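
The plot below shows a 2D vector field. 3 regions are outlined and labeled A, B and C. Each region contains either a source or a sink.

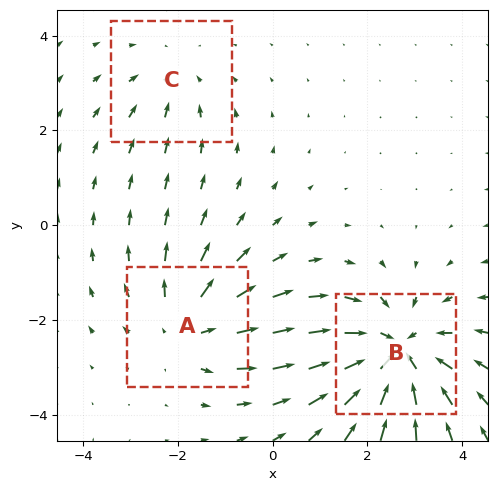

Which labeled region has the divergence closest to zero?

Divergence at each region's feature centre — A: about +3, B: about -4, C: about -2. Region C is closest to zero.

C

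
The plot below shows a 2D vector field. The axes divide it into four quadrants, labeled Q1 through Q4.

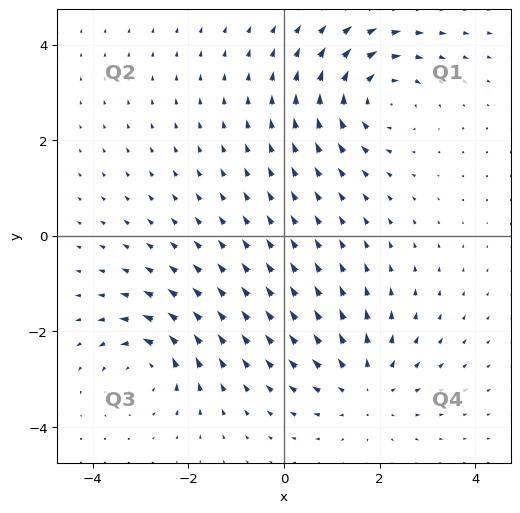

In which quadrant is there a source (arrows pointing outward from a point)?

The source sits at approximately (1.7, -3.2), which lies in quadrant Q4. The divergence there is about +3, positive as expected for a source.

Q4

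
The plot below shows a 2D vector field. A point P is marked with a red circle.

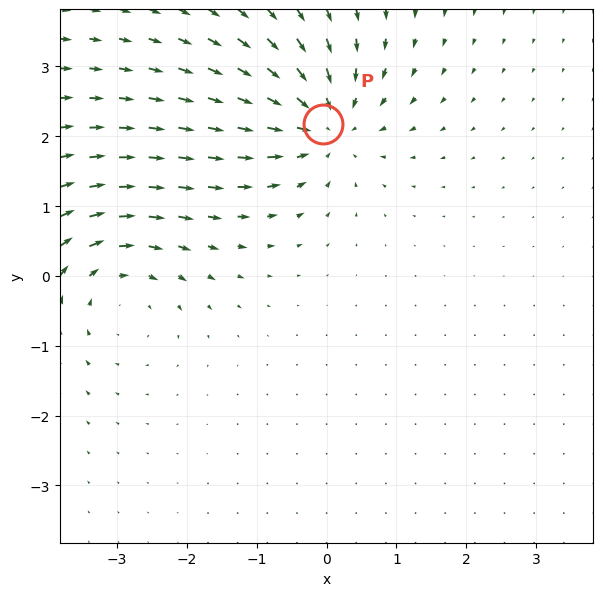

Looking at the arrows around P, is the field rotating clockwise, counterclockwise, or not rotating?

Near P at (-0.0, 2.2) the arrows show no circulation. The curl there is ≈0.

not rotating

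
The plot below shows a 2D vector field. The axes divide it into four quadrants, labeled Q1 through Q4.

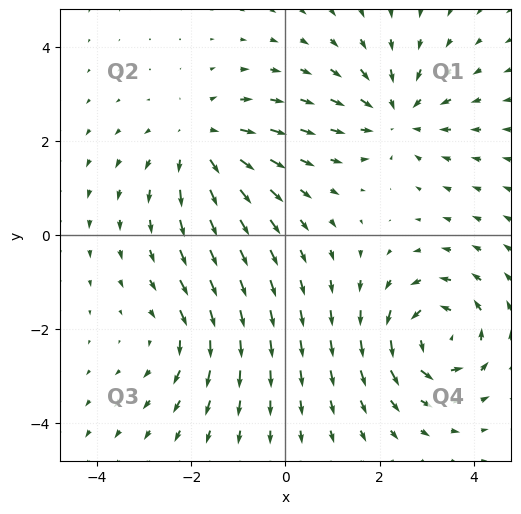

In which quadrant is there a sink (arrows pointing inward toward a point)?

The sink sits at approximately (2.4, 2.5), which lies in quadrant Q1. The divergence there is about -4, negative as expected for a sink.

Q1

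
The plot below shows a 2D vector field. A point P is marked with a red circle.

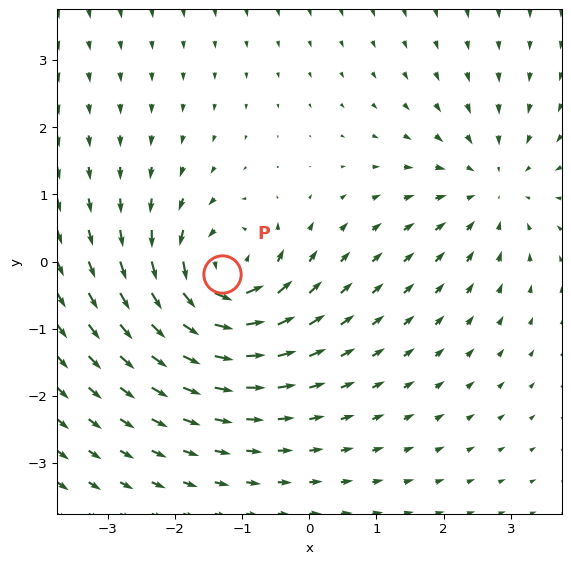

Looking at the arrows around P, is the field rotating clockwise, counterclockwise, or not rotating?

Near P at (-1.3, -0.2) the arrows circulate counterclockwise. The curl (z-component) there is about +6; positive curl means counterclockwise rotation.

counterclockwise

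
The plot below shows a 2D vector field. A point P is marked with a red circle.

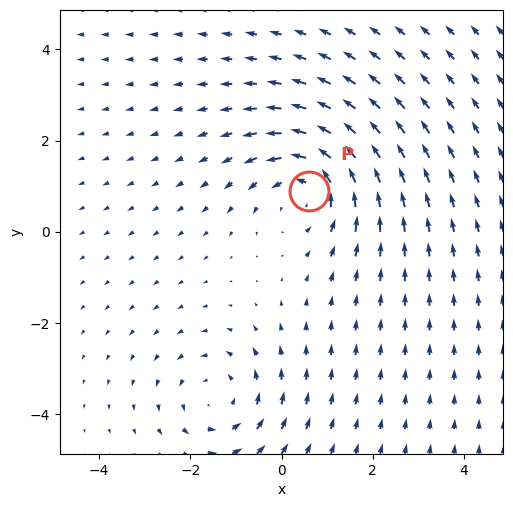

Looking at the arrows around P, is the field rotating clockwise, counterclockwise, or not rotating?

counterclockwise

Near P at (0.6, 0.9) the arrows circulate counterclockwise. The curl (z-component) there is about +4; positive curl means counterclockwise rotation.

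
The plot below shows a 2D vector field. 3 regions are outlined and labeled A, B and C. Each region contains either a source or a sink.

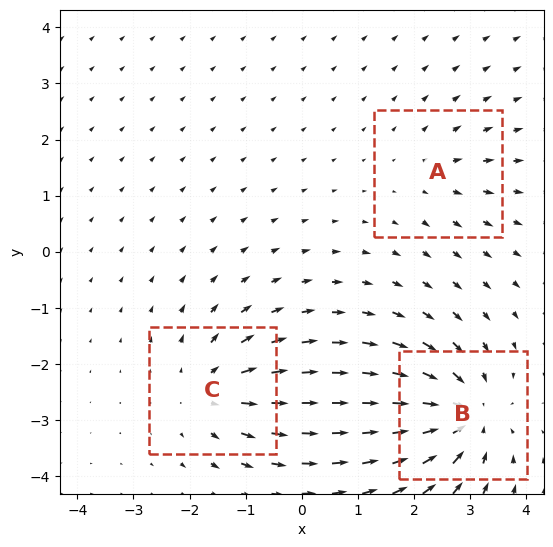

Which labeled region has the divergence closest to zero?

Divergence at each region's feature centre — A: about +2, B: about -5, C: about +4. Region A is closest to zero.

A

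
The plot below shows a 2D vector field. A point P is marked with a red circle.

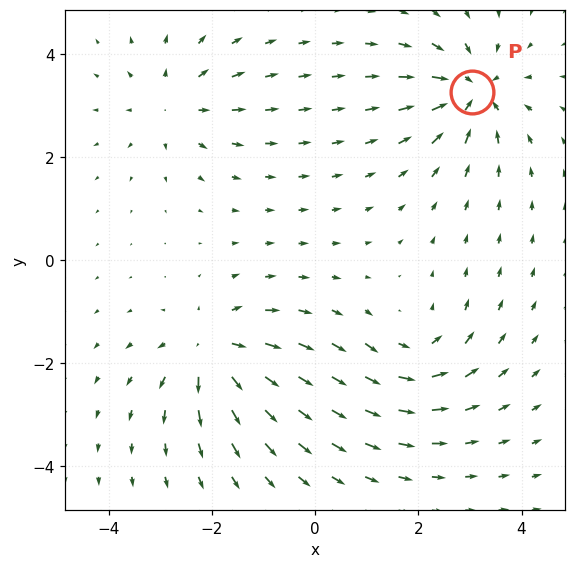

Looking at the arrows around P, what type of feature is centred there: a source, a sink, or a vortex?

sink

At P (3.0, 3.3) the arrows converge inward. Divergence about -5, curl ≈0 — negative divergence with near-zero curl is a sink.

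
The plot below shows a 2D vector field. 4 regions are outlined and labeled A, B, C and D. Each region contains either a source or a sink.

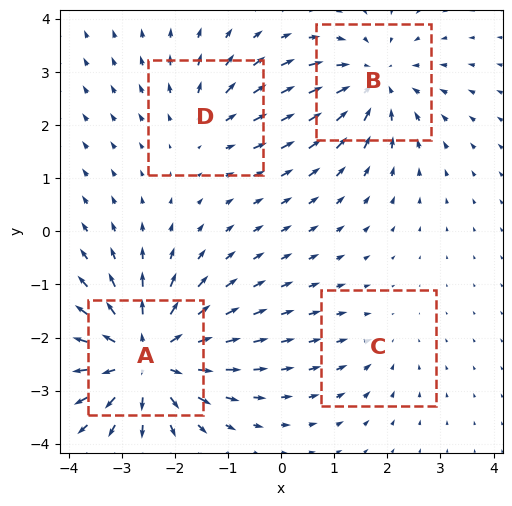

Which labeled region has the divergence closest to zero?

Divergence at each region's feature centre — A: about +7, B: about -4, C: about -2, D: about +3. Region C is closest to zero.

C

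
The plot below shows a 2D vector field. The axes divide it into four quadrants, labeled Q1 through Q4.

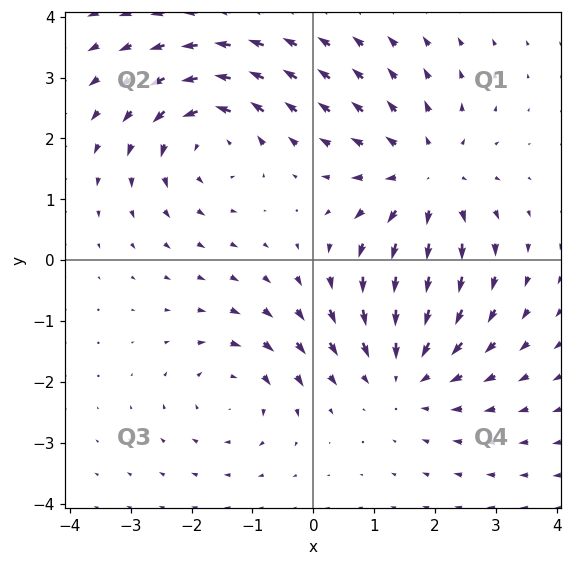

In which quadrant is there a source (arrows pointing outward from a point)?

The source sits at approximately (1.9, 1.3), which lies in quadrant Q1. The divergence there is about +4, positive as expected for a source.

Q1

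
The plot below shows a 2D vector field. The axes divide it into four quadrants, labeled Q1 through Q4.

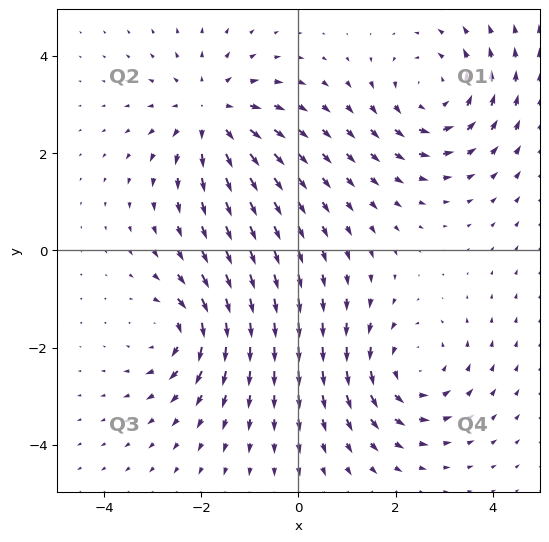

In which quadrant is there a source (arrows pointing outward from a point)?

The source sits at approximately (-1.8, 2.8), which lies in quadrant Q2. The divergence there is about +4, positive as expected for a source.

Q2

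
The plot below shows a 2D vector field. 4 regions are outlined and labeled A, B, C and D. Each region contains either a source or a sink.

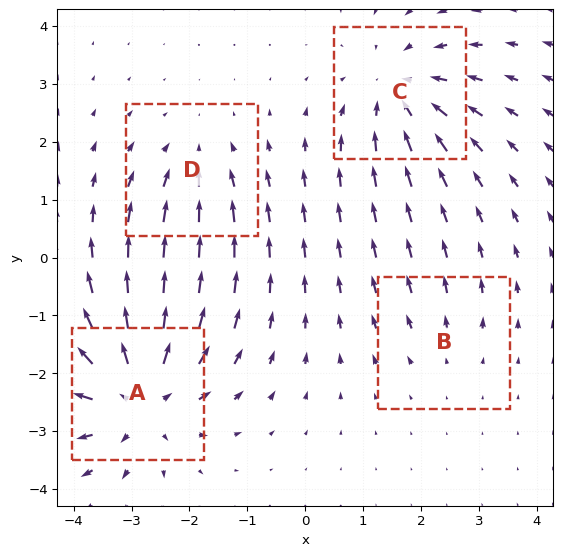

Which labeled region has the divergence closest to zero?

B

Divergence at each region's feature centre — A: about +6, B: about +2, C: about -5, D: about -3. Region B is closest to zero.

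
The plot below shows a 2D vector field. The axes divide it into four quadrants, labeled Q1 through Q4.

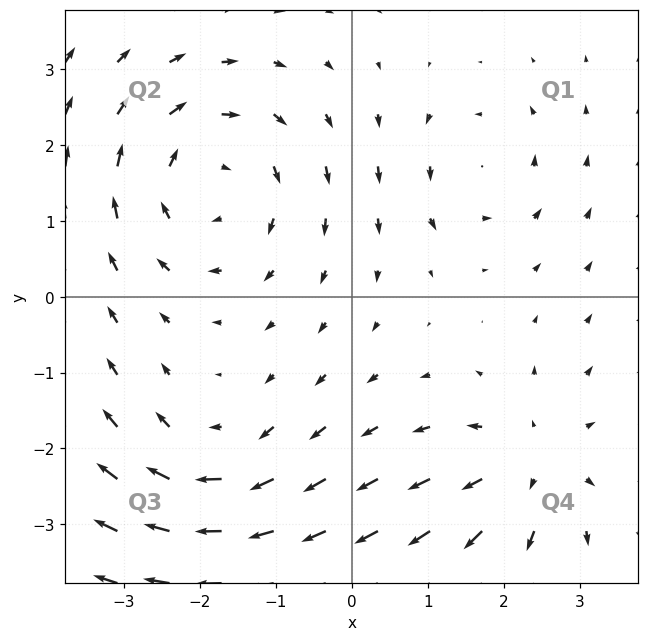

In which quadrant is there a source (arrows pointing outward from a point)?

Q4

The source sits at approximately (2.4, -2.2), which lies in quadrant Q4. The divergence there is about +4, positive as expected for a source.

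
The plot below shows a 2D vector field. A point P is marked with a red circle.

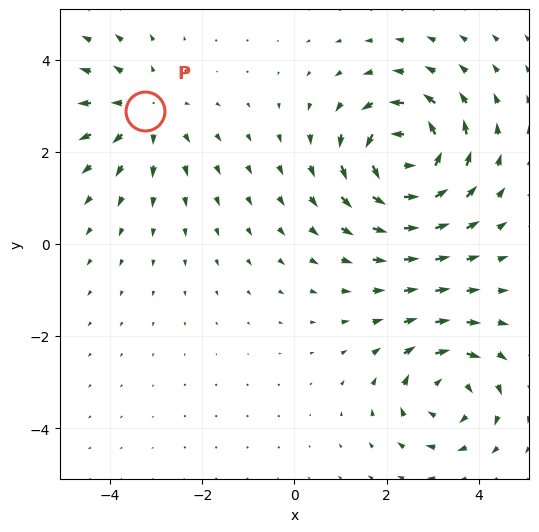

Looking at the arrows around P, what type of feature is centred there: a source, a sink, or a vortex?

source

At P (-3.2, 2.9) the arrows spread outward. Divergence about +2, curl ≈0 — positive divergence with near-zero curl is a source.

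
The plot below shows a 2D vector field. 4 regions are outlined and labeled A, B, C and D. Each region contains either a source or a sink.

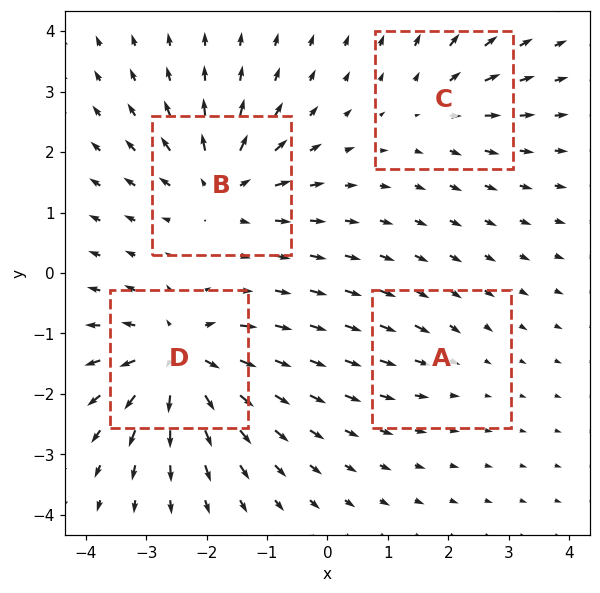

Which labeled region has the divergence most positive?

D

Divergence at each region's feature centre — A: about -2, B: about +6, C: about +4, D: about +8. Region D is most positive.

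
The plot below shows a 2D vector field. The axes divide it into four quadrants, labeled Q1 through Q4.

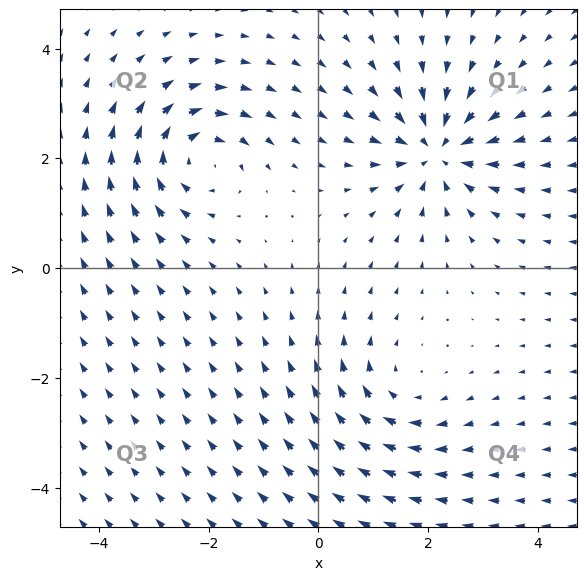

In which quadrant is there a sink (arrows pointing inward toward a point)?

Q1

The sink sits at approximately (2.2, 2.1), which lies in quadrant Q1. The divergence there is about -5, negative as expected for a sink.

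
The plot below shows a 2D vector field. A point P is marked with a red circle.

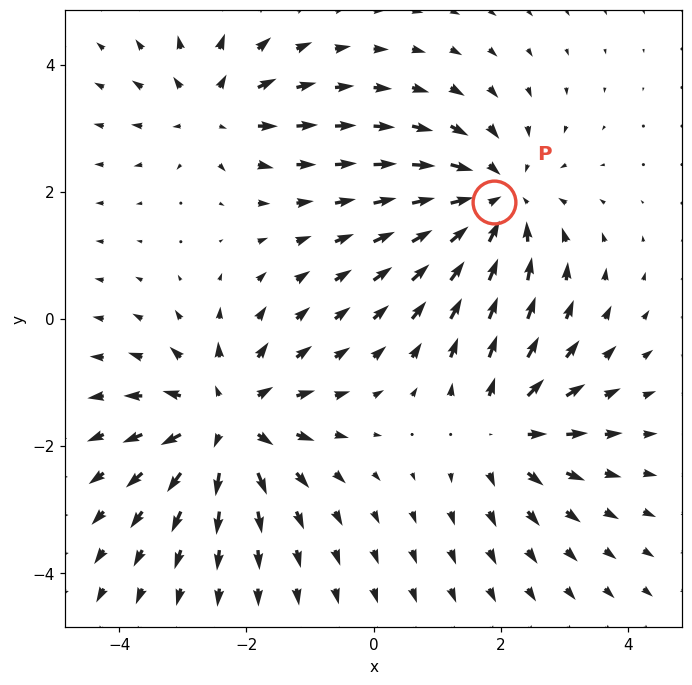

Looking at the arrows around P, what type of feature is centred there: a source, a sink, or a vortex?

At P (1.9, 1.8) the arrows converge inward. Divergence about -4, curl ≈0 — negative divergence with near-zero curl is a sink.

sink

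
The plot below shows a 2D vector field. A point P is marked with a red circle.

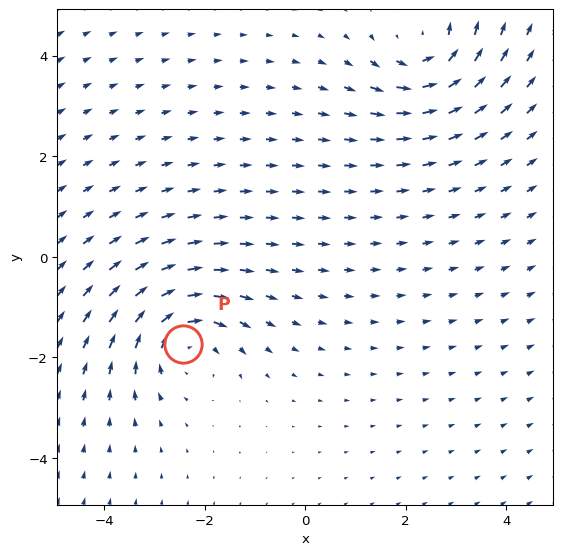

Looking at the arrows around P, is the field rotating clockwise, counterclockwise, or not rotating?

Near P at (-2.4, -1.7) the arrows circulate clockwise. The curl (z-component) there is about -3; negative curl means clockwise rotation.

clockwise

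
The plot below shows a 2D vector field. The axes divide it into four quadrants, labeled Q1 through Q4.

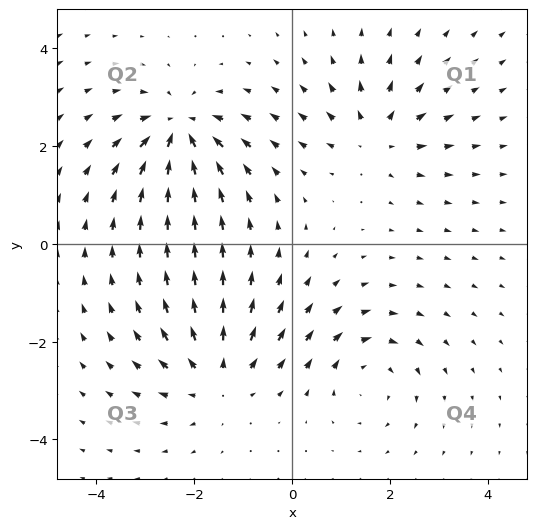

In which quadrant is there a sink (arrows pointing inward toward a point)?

Q2

The sink sits at approximately (-2.3, 2.3), which lies in quadrant Q2. The divergence there is about -6, negative as expected for a sink.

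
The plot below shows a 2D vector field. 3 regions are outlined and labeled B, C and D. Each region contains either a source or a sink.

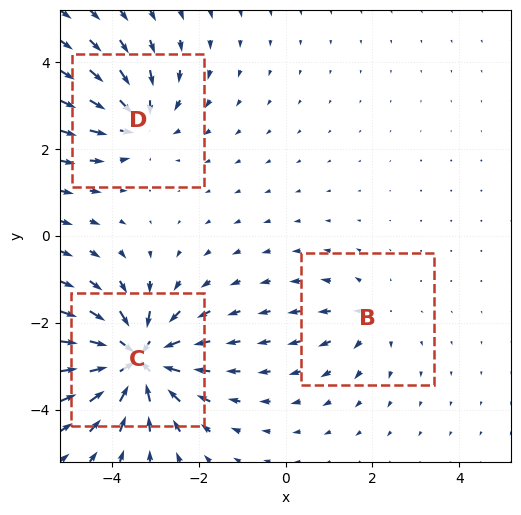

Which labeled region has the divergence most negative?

Divergence at each region's feature centre — B: about +2, C: about -6, D: about -3. Region C is most negative.

C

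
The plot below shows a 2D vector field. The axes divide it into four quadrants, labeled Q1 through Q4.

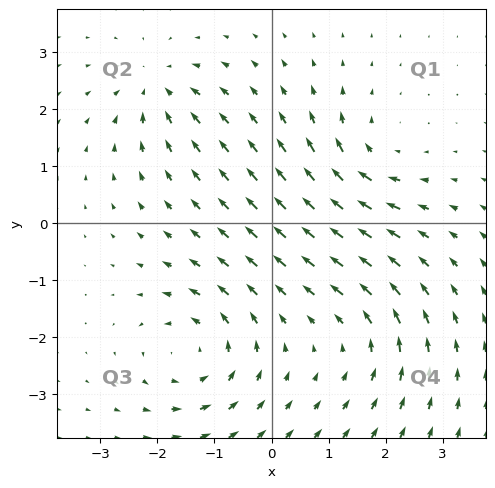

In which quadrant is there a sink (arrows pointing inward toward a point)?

Q2

The sink sits at approximately (-2.0, 2.4), which lies in quadrant Q2. The divergence there is about -5, negative as expected for a sink.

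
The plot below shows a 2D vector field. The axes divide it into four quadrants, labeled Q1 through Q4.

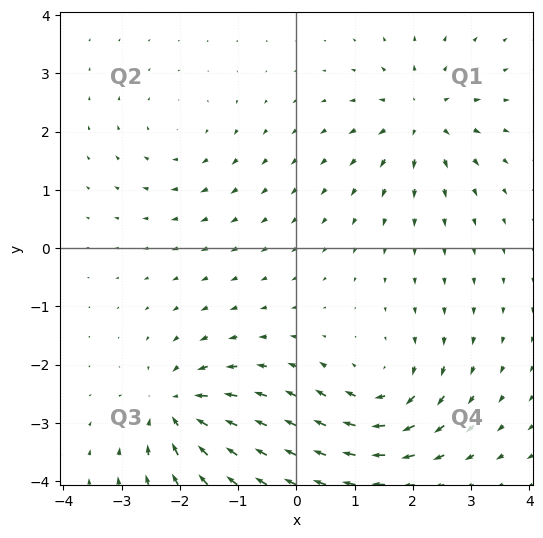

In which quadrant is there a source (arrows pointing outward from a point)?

The source sits at approximately (2.2, 2.2), which lies in quadrant Q1. The divergence there is about +6, positive as expected for a source.

Q1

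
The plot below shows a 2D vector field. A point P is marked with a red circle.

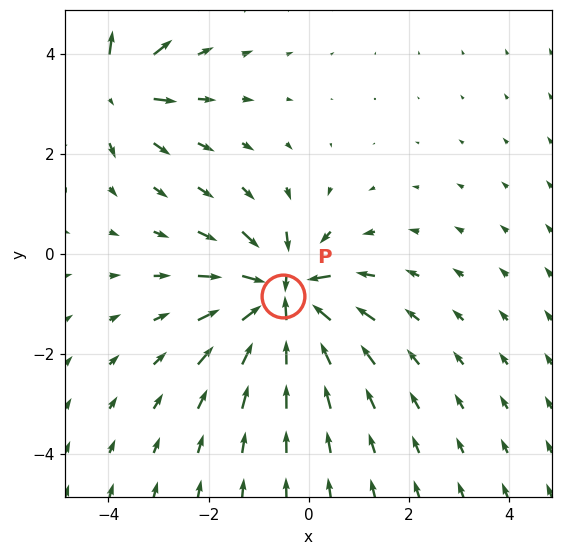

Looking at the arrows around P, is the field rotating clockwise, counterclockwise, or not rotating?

not rotating

Near P at (-0.5, -0.9) the arrows show no circulation. The curl there is ≈0.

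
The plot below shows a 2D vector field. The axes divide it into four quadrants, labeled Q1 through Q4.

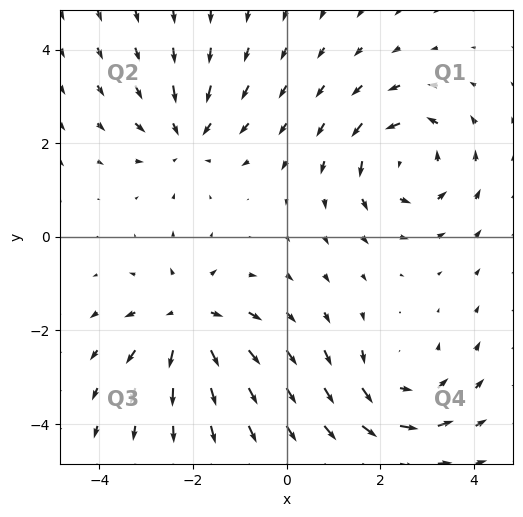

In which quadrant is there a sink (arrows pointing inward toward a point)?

The sink sits at approximately (-2.1, 2.1), which lies in quadrant Q2. The divergence there is about -4, negative as expected for a sink.

Q2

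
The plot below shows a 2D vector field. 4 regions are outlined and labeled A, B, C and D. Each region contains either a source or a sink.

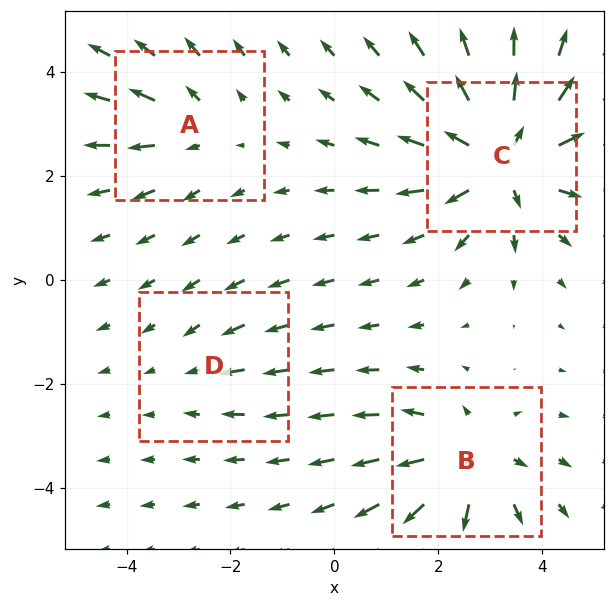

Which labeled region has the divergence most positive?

C

Divergence at each region's feature centre — A: about +3, B: about +5, C: about +7, D: about -2. Region C is most positive.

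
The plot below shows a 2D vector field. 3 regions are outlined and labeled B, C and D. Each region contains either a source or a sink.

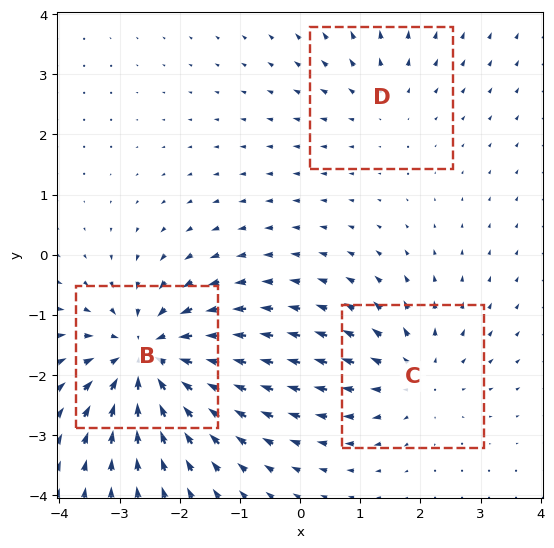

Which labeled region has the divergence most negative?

B

Divergence at each region's feature centre — B: about -5, C: about +3, D: about +2. Region B is most negative.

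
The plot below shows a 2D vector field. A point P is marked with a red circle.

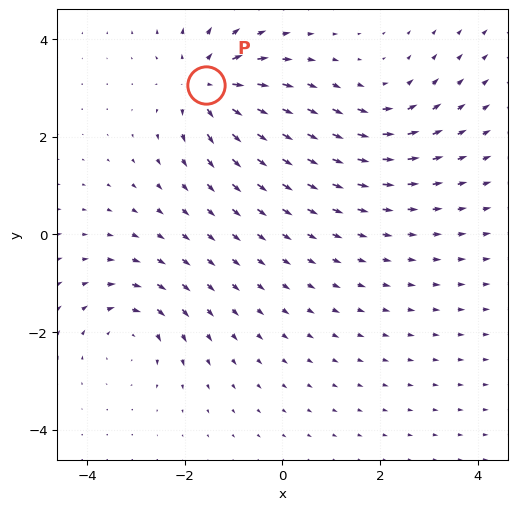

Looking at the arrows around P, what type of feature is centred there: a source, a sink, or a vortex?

source

At P (-1.6, 3.1) the arrows spread outward. Divergence about +6, curl ≈0 — positive divergence with near-zero curl is a source.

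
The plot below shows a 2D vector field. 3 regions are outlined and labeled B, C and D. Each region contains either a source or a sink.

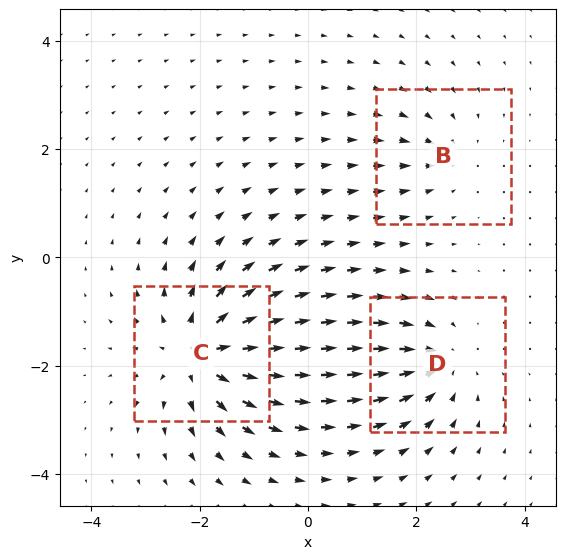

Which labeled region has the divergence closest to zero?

B

Divergence at each region's feature centre — B: about -2, C: about +5, D: about -3. Region B is closest to zero.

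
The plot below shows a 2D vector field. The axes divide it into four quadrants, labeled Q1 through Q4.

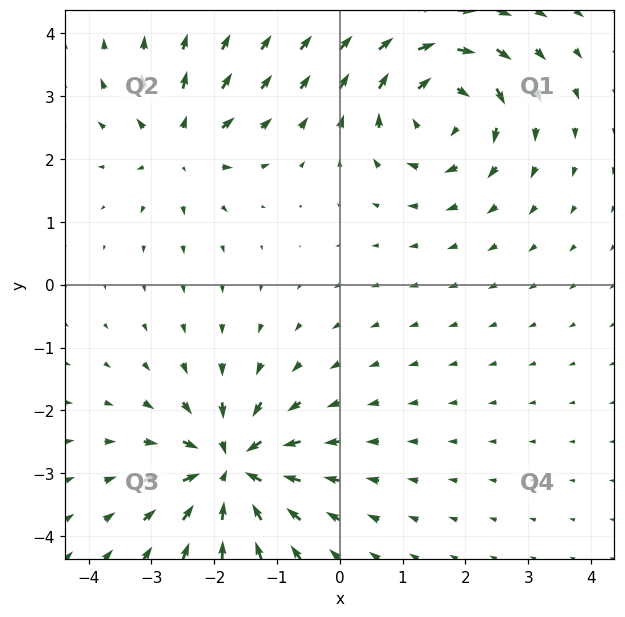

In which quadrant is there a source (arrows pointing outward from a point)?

Q2

The source sits at approximately (-2.6, 2.2), which lies in quadrant Q2. The divergence there is about +4, positive as expected for a source.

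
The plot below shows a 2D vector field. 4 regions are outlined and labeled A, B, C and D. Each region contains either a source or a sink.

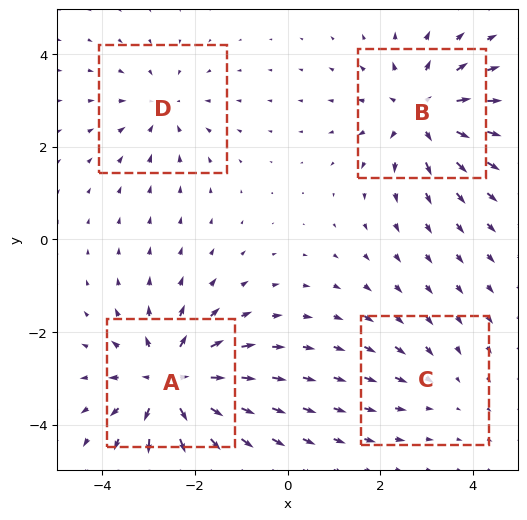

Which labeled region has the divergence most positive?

A

Divergence at each region's feature centre — A: about +7, B: about +5, C: about -2, D: about -3. Region A is most positive.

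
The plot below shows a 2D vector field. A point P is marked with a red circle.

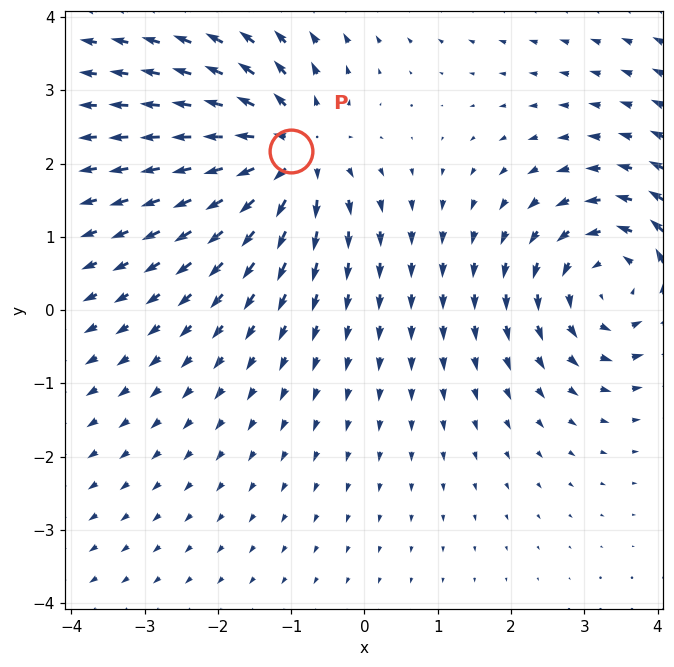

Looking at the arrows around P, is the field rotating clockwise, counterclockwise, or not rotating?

Near P at (-1.0, 2.2) the arrows show no circulation. The curl there is ≈0.

not rotating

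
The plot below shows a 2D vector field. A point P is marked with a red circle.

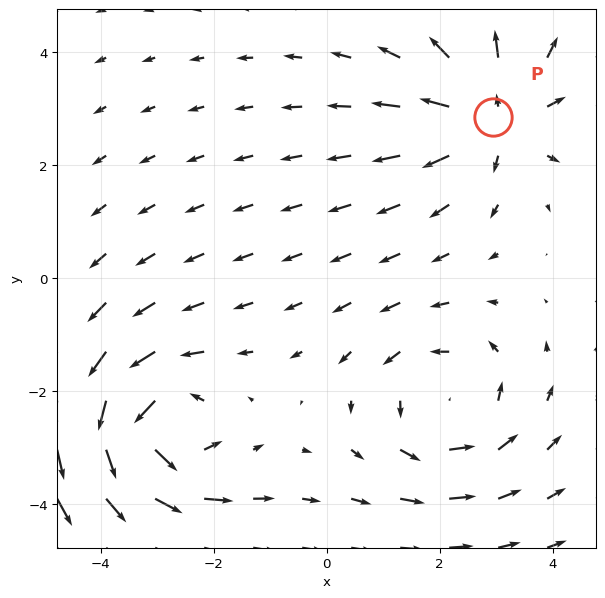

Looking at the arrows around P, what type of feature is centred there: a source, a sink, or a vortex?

source

At P (2.9, 2.9) the arrows spread outward. Divergence about +4, curl ≈0 — positive divergence with near-zero curl is a source.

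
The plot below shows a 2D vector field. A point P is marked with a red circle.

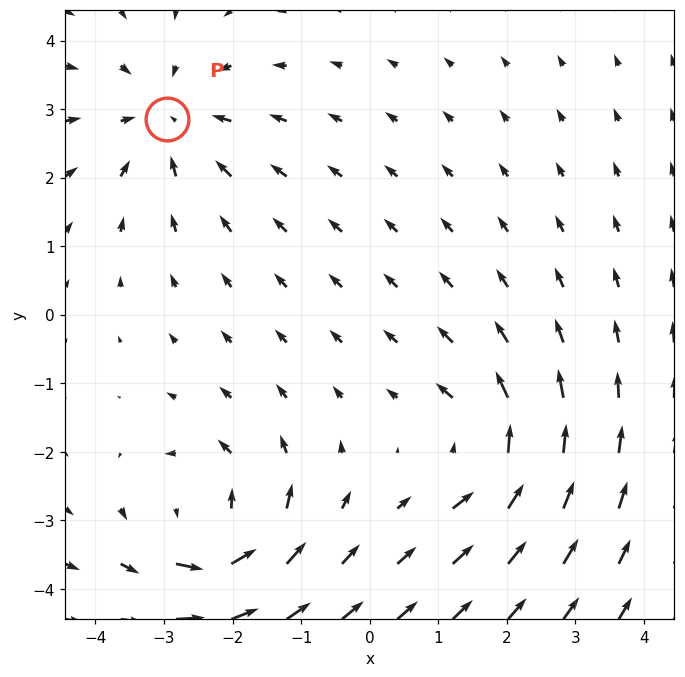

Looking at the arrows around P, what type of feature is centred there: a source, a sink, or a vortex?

At P (-3.0, 2.9) the arrows converge inward. Divergence about -4, curl ≈0 — negative divergence with near-zero curl is a sink.

sink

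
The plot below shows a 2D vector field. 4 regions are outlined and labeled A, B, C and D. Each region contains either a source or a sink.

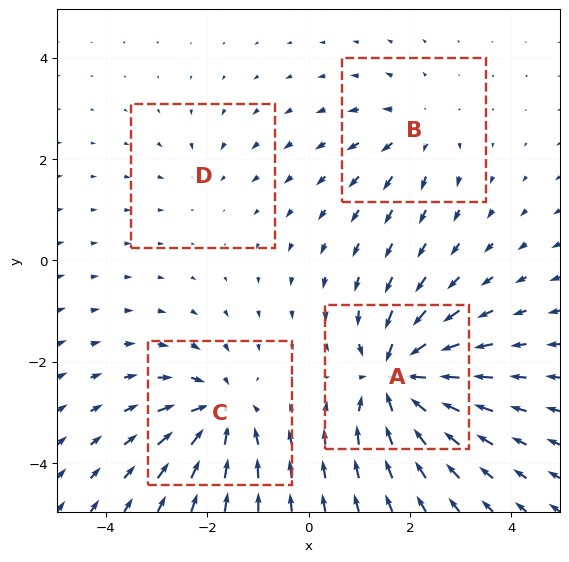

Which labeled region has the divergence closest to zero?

Divergence at each region's feature centre — A: about -9, B: about +4, C: about -6, D: about -2. Region D is closest to zero.

D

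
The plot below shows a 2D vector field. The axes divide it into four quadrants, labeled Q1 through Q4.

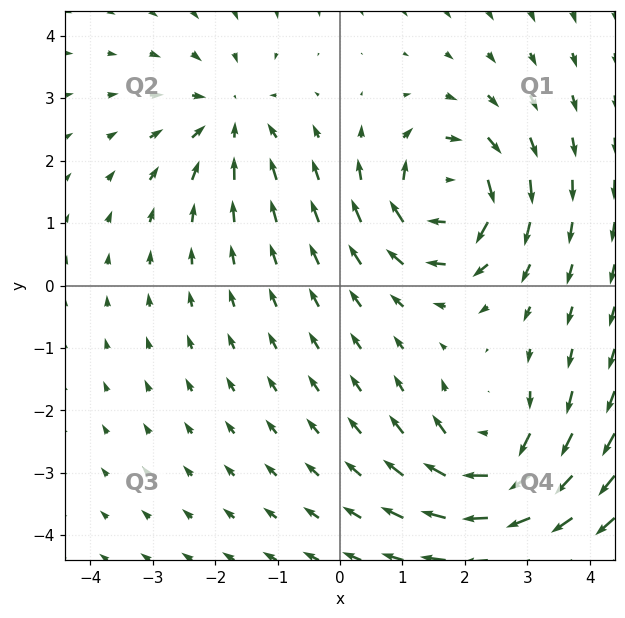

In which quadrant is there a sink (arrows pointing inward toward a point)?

The sink sits at approximately (-1.7, 2.7), which lies in quadrant Q2. The divergence there is about -4, negative as expected for a sink.

Q2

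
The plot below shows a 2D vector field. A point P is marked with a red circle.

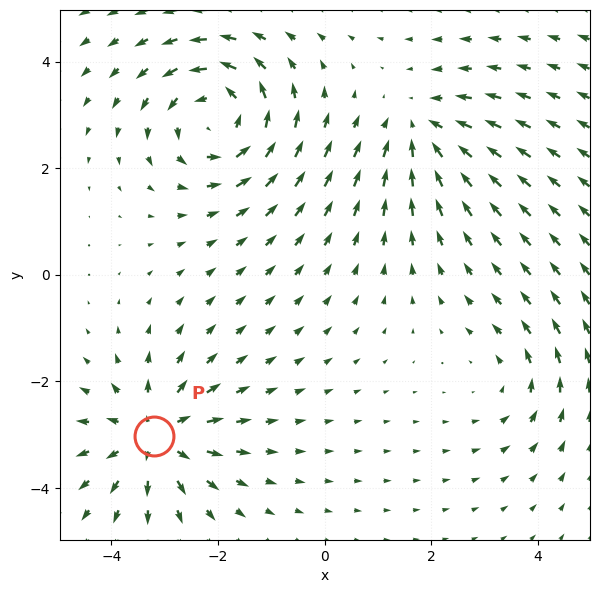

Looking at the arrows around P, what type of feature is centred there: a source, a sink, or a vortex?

source

At P (-3.2, -3.0) the arrows spread outward. Divergence about +4, curl ≈0 — positive divergence with near-zero curl is a source.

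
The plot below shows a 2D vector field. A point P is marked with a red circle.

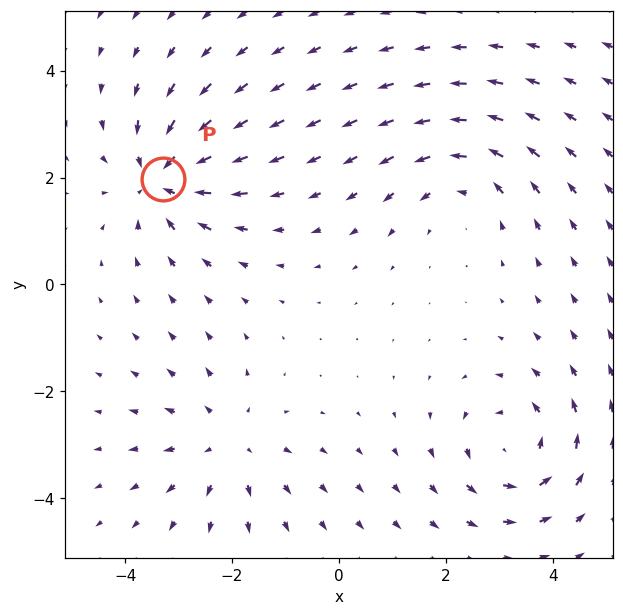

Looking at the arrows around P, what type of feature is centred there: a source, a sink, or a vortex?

At P (-3.3, 2.0) the arrows converge inward. Divergence about -6, curl ≈0 — negative divergence with near-zero curl is a sink.

sink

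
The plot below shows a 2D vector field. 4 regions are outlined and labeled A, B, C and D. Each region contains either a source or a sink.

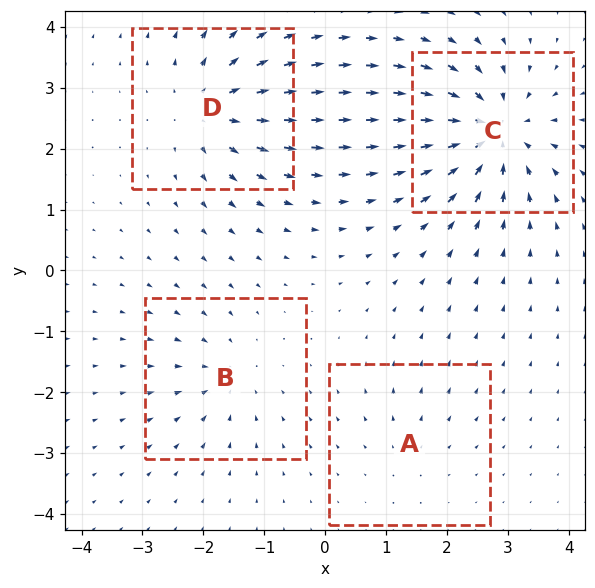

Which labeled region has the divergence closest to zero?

Divergence at each region's feature centre — A: about +2, B: about -4, C: about -8, D: about +6. Region A is closest to zero.

A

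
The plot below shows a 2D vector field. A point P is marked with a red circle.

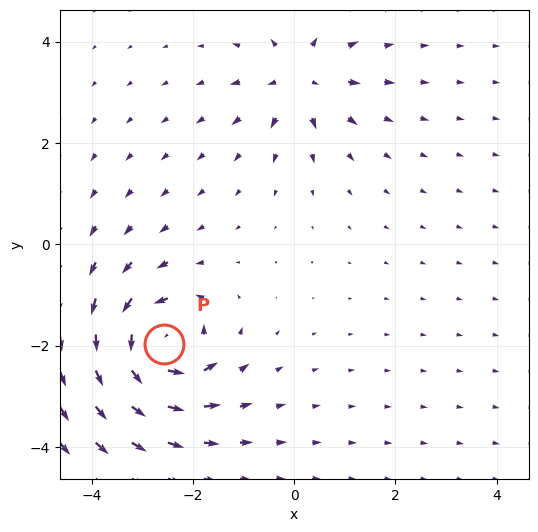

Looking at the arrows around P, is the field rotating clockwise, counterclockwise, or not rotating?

counterclockwise

Near P at (-2.6, -2.0) the arrows circulate counterclockwise. The curl (z-component) there is about +6; positive curl means counterclockwise rotation.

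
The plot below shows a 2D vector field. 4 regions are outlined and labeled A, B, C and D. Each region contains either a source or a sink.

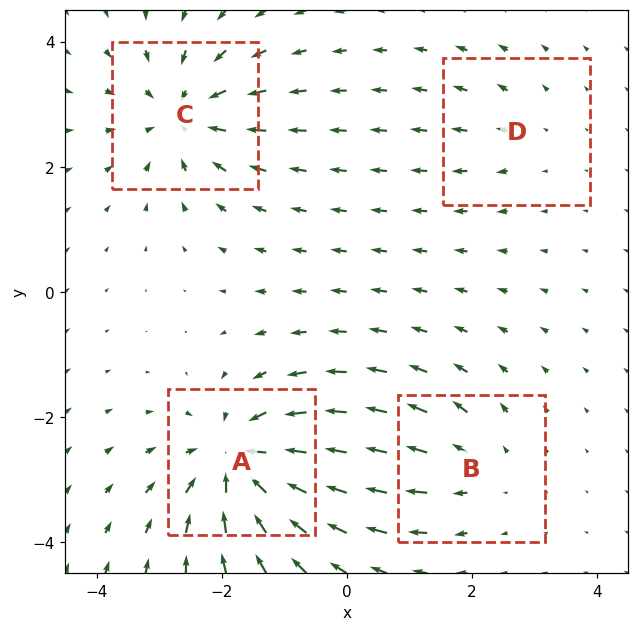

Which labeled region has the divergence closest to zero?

Divergence at each region's feature centre — A: about -7, B: about +4, C: about -6, D: about +2. Region D is closest to zero.

D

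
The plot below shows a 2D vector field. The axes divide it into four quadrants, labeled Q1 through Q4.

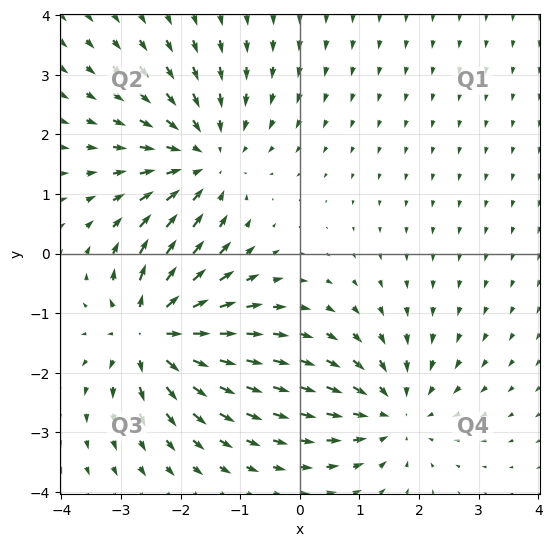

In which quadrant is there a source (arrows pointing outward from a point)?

Q3

The source sits at approximately (-2.5, -1.3), which lies in quadrant Q3. The divergence there is about +6, positive as expected for a source.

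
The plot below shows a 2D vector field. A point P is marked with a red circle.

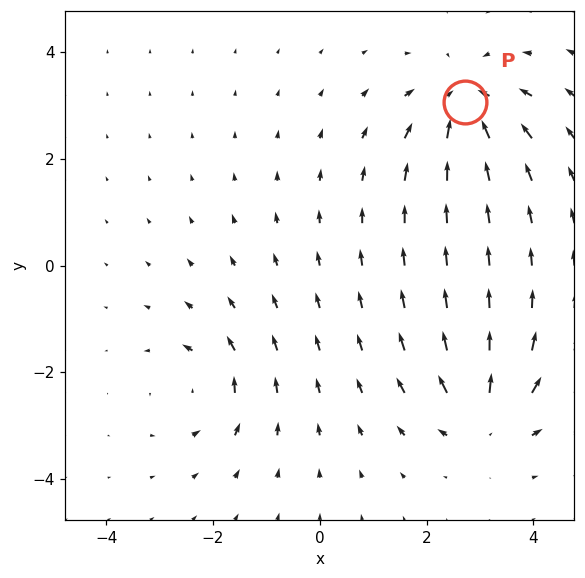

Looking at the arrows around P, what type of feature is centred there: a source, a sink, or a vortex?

At P (2.7, 3.1) the arrows converge inward. Divergence about -5, curl ≈0 — negative divergence with near-zero curl is a sink.

sink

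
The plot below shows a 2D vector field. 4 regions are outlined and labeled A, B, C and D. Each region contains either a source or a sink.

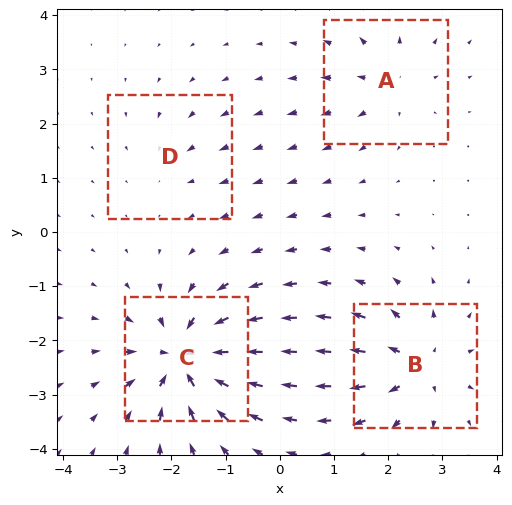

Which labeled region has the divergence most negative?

C

Divergence at each region's feature centre — A: about +4, B: about +6, C: about -9, D: about -2. Region C is most negative.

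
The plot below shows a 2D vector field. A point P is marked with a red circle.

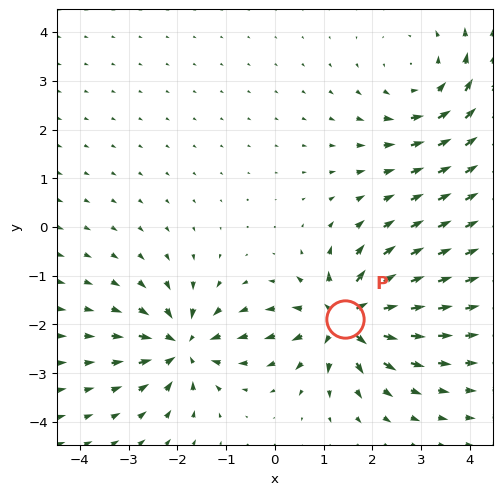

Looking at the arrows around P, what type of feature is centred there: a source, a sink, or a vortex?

At P (1.4, -1.9) the arrows spread outward. Divergence about +6, curl ≈0 — positive divergence with near-zero curl is a source.

source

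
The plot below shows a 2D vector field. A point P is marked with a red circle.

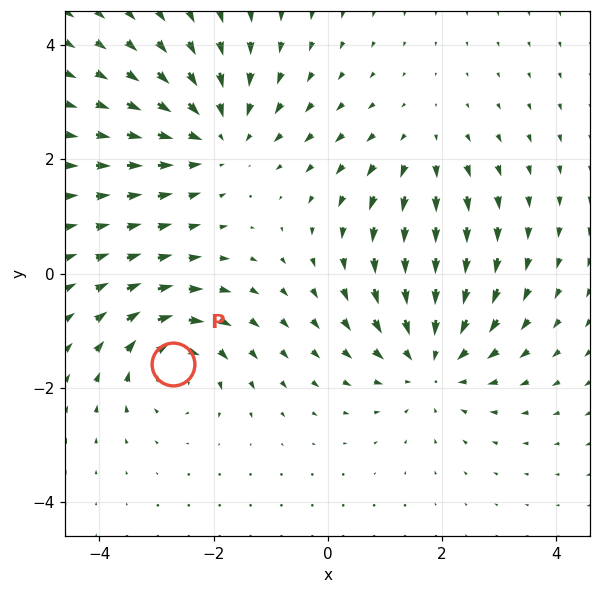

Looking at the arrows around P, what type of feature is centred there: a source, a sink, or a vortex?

vortex

At P (-2.7, -1.6) the arrows circulate clockwise. Divergence ≈0, curl about -4 — near-zero divergence with nonzero curl is a vortex.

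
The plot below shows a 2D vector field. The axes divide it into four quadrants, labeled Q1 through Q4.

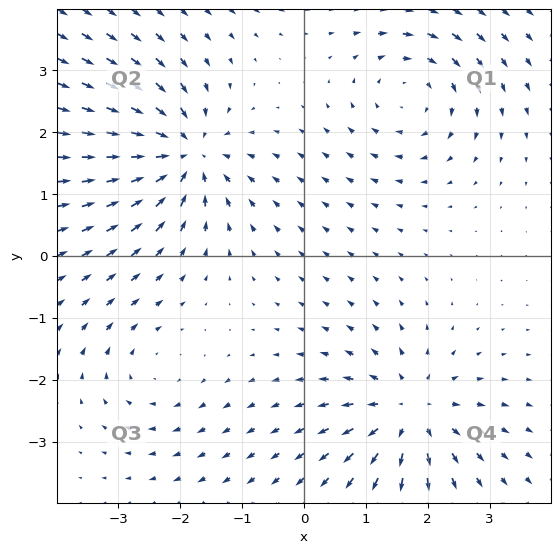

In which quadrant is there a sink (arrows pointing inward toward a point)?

The sink sits at approximately (-1.9, 1.7), which lies in quadrant Q2. The divergence there is about -5, negative as expected for a sink.

Q2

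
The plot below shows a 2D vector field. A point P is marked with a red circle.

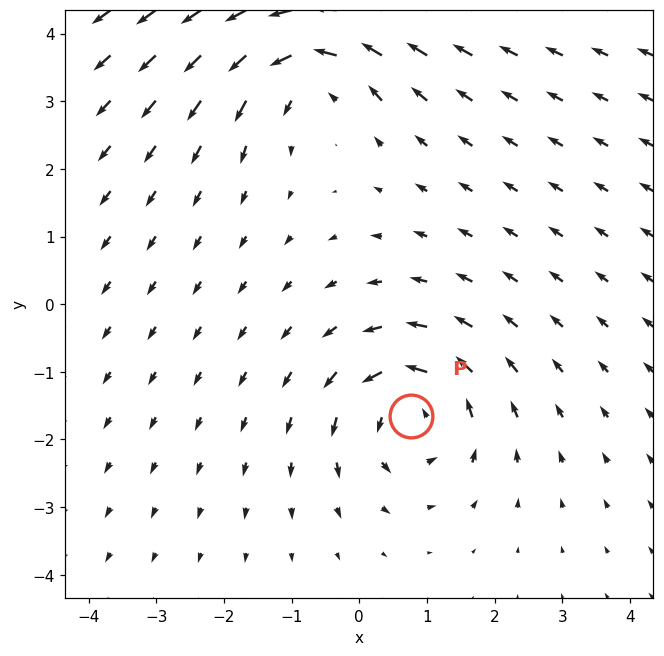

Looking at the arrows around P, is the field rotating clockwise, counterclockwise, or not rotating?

counterclockwise

Near P at (0.8, -1.6) the arrows circulate counterclockwise. The curl (z-component) there is about +4; positive curl means counterclockwise rotation.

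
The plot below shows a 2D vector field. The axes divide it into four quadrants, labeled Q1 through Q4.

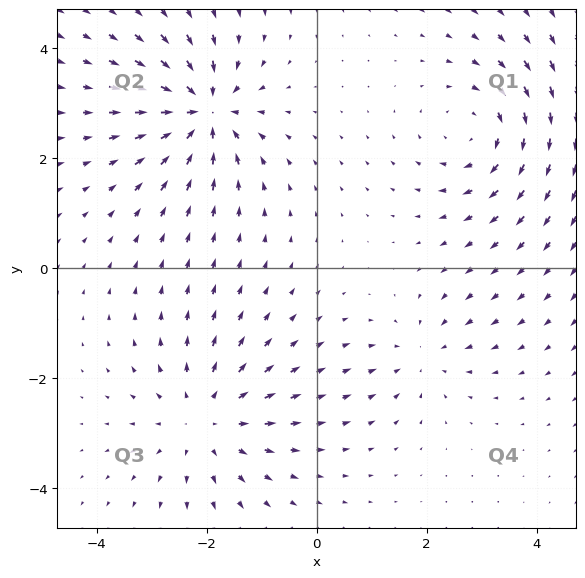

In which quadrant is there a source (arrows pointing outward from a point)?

Q3

The source sits at approximately (-2.0, -2.8), which lies in quadrant Q3. The divergence there is about +4, positive as expected for a source.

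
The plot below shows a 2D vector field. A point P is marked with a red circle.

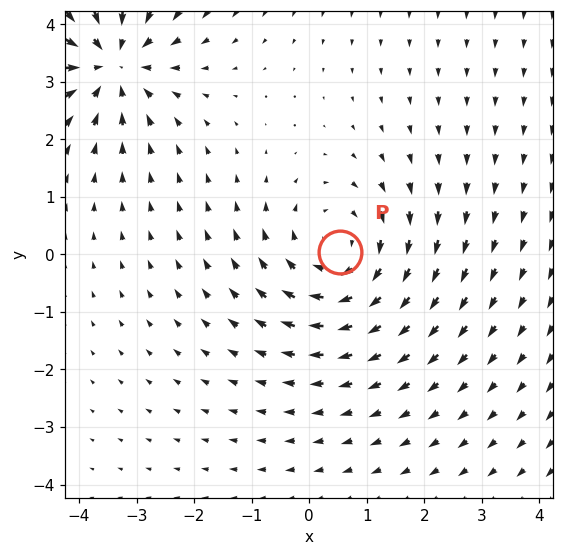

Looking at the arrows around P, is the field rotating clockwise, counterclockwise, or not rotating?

clockwise

Near P at (0.5, 0.0) the arrows circulate clockwise. The curl (z-component) there is about -3; negative curl means clockwise rotation.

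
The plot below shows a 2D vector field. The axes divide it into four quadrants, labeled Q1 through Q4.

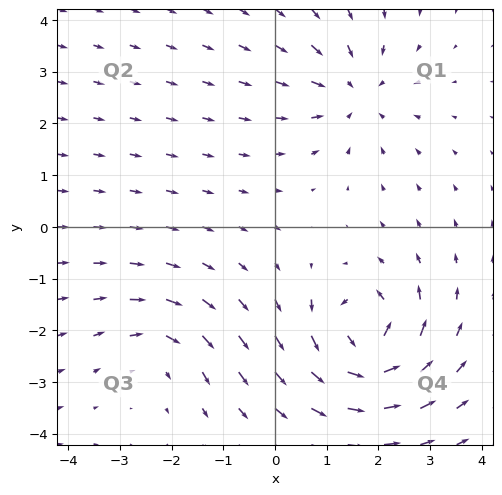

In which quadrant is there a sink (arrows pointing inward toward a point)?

The sink sits at approximately (1.5, 2.6), which lies in quadrant Q1. The divergence there is about -4, negative as expected for a sink.

Q1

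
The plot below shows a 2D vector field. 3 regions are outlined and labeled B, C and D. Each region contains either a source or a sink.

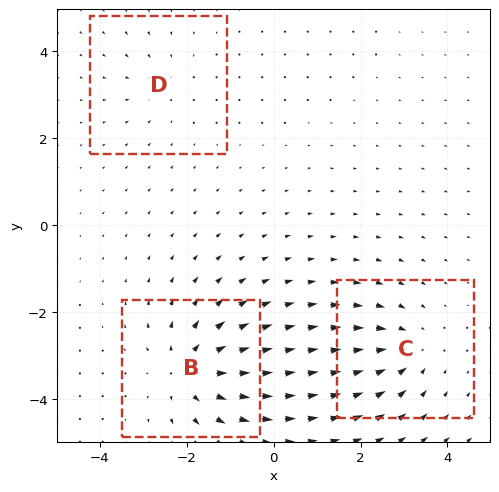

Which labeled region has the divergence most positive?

Divergence at each region's feature centre — B: about +5, C: about -4, D: about -2. Region B is most positive.

B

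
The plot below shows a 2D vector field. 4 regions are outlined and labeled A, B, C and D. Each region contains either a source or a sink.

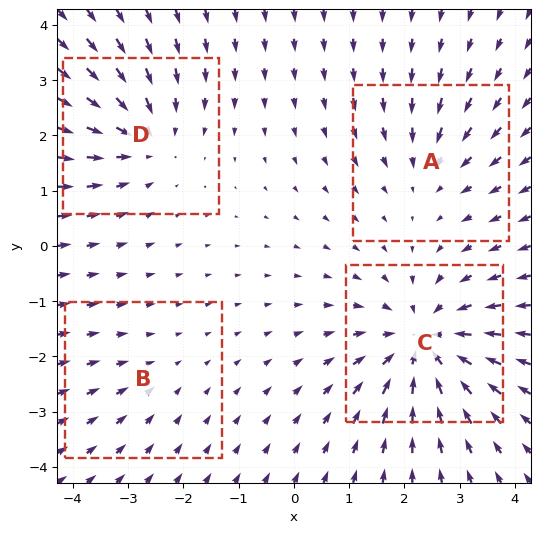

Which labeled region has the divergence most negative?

Divergence at each region's feature centre — A: about -3, B: about -2, C: about -6, D: about -4. Region C is most negative.

C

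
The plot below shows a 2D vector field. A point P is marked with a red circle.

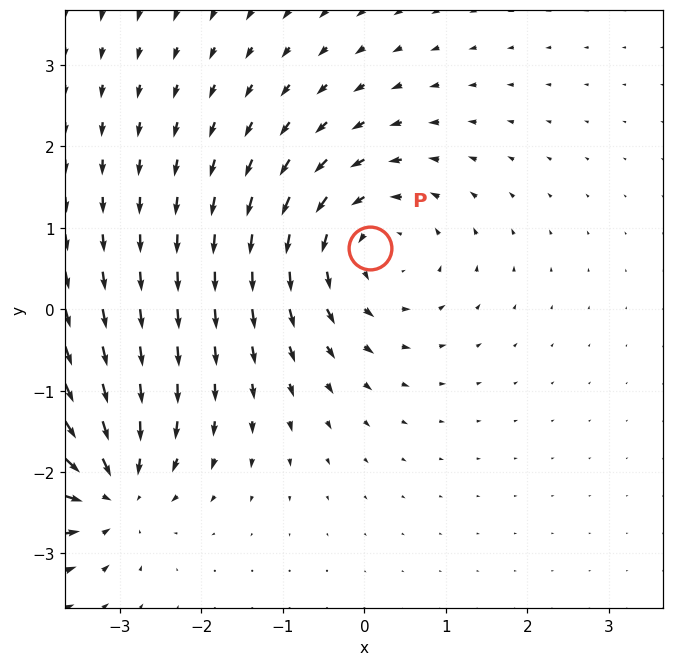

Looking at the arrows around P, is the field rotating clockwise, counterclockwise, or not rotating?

counterclockwise

Near P at (0.1, 0.7) the arrows circulate counterclockwise. The curl (z-component) there is about +3; positive curl means counterclockwise rotation.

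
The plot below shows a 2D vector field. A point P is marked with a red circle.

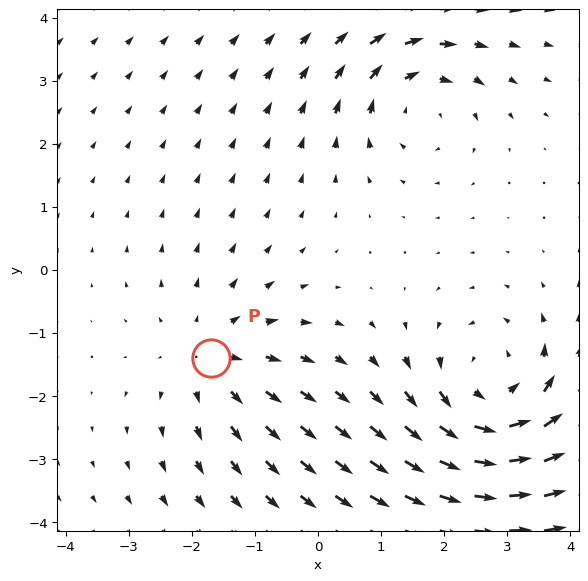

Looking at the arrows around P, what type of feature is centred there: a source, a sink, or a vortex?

source

At P (-1.7, -1.4) the arrows spread outward. Divergence about +2, curl ≈0 — positive divergence with near-zero curl is a source.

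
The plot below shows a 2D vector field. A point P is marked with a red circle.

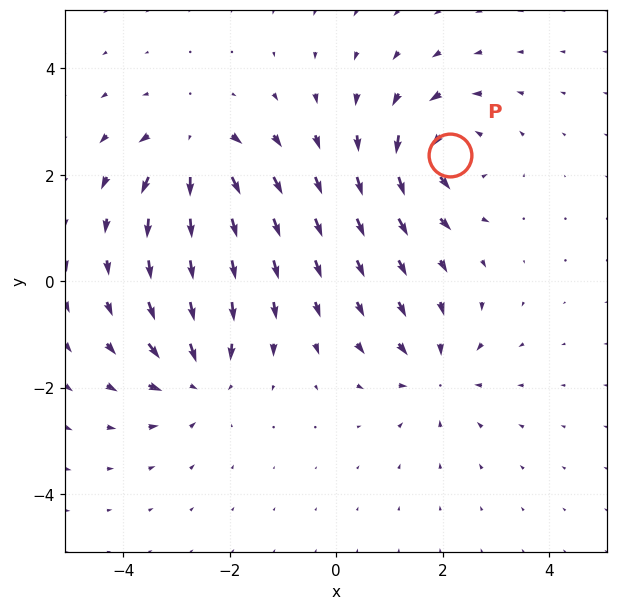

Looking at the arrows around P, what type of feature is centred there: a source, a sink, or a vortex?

vortex

At P (2.1, 2.4) the arrows circulate counterclockwise. Divergence ≈0, curl about +7 — near-zero divergence with nonzero curl is a vortex.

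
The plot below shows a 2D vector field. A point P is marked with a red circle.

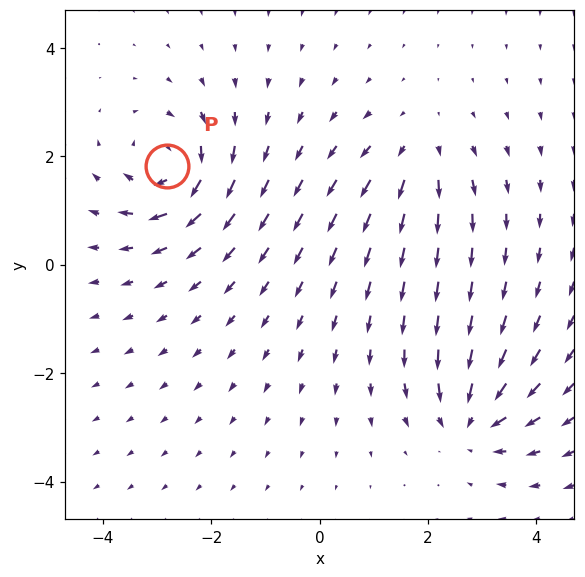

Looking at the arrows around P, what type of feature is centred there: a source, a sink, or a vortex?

vortex

At P (-2.8, 1.8) the arrows circulate clockwise. Divergence ≈0, curl about -6 — near-zero divergence with nonzero curl is a vortex.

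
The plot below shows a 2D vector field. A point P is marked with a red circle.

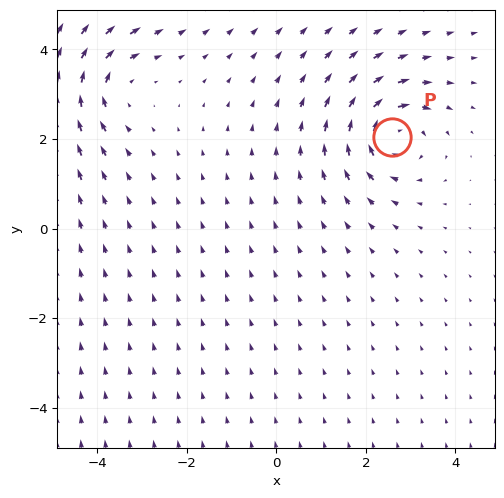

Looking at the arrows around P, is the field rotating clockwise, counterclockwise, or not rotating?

Near P at (2.6, 2.0) the arrows circulate clockwise. The curl (z-component) there is about -4; negative curl means clockwise rotation.

clockwise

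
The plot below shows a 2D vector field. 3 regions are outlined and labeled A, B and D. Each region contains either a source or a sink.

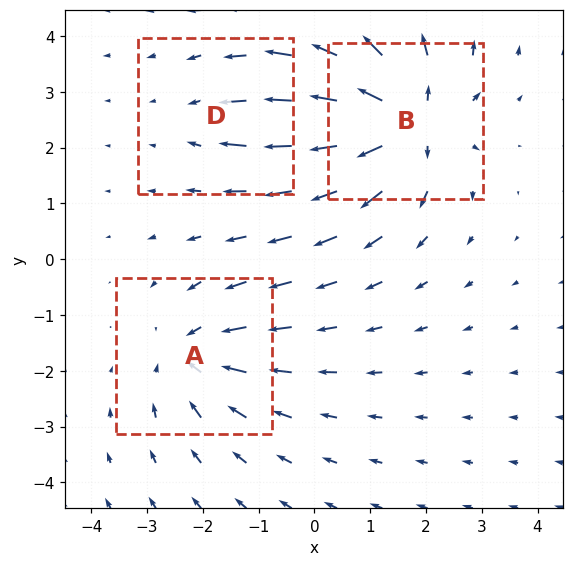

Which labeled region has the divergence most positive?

Divergence at each region's feature centre — A: about -3, B: about +5, D: about -2. Region B is most positive.

B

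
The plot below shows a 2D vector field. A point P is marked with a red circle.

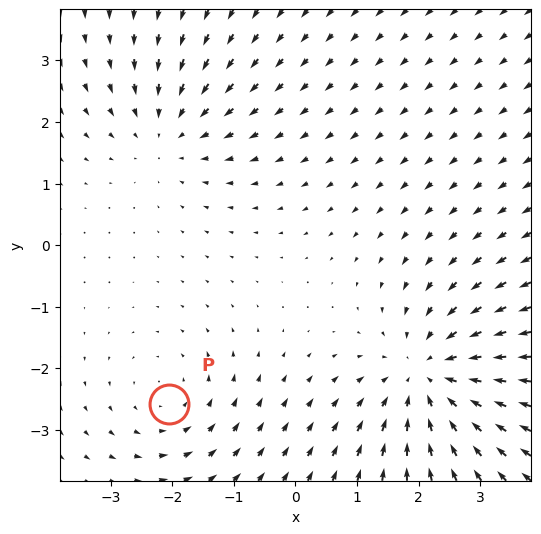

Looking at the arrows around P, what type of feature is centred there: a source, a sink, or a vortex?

At P (-2.1, -2.6) the arrows circulate counterclockwise. Divergence ≈0, curl about +2 — near-zero divergence with nonzero curl is a vortex.

vortex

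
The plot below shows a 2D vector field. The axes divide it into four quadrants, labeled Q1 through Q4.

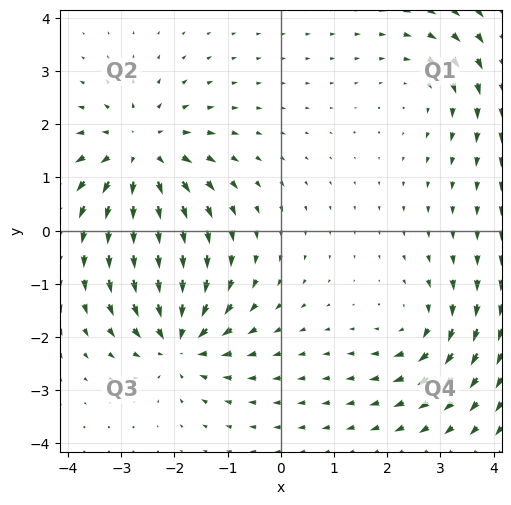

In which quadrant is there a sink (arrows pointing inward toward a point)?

The sink sits at approximately (-1.9, -2.1), which lies in quadrant Q3. The divergence there is about -5, negative as expected for a sink.

Q3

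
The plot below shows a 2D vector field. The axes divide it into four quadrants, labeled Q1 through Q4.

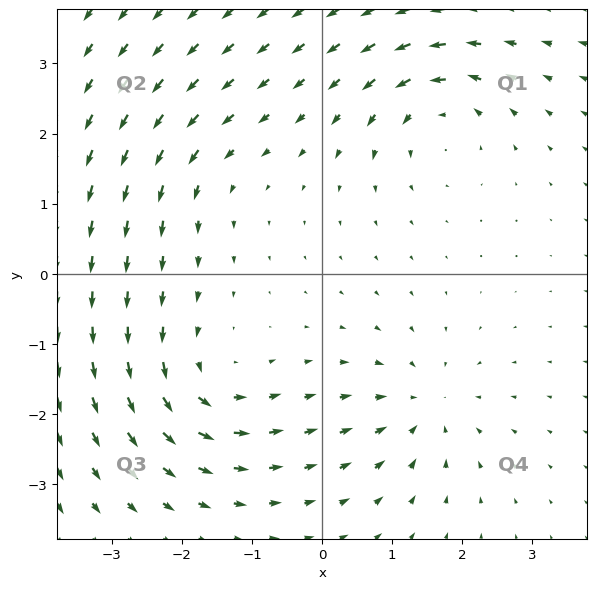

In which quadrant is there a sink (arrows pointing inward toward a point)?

The sink sits at approximately (1.5, -1.9), which lies in quadrant Q4. The divergence there is about -4, negative as expected for a sink.

Q4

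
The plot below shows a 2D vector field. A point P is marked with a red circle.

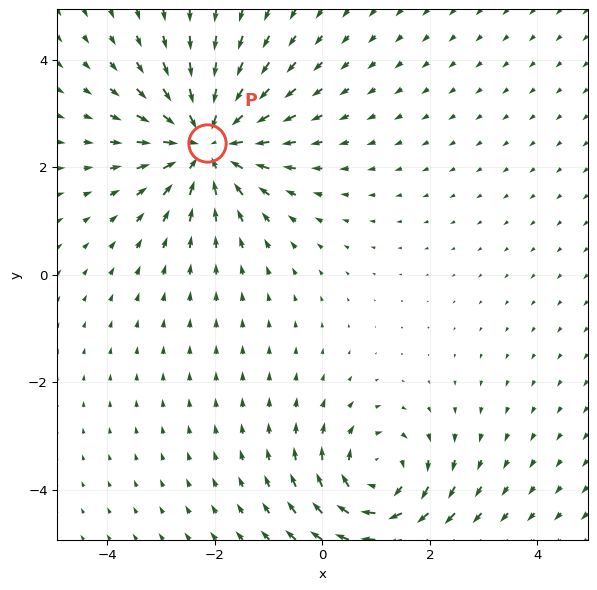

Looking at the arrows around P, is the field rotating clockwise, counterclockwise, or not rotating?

not rotating

Near P at (-2.1, 2.4) the arrows show no circulation. The curl there is ≈0.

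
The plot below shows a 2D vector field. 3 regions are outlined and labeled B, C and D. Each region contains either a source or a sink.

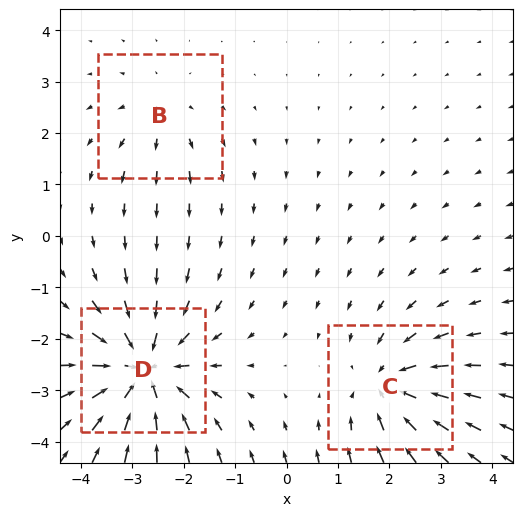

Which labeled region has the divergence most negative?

D

Divergence at each region's feature centre — B: about +2, C: about -4, D: about -6. Region D is most negative.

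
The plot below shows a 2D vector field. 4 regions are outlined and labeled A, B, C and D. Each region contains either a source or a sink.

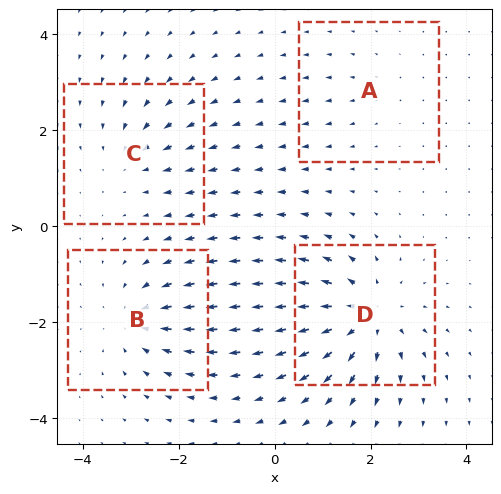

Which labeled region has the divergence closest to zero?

Divergence at each region's feature centre — A: about +2, B: about -5, C: about -3, D: about +7. Region A is closest to zero.

A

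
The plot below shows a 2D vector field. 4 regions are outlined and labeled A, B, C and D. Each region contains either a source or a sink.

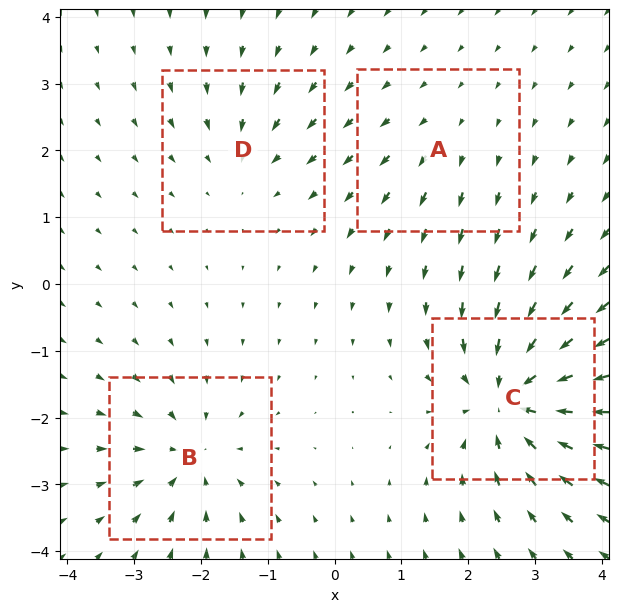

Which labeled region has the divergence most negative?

Divergence at each region's feature centre — A: about +2, B: about -5, C: about -9, D: about -3. Region C is most negative.

C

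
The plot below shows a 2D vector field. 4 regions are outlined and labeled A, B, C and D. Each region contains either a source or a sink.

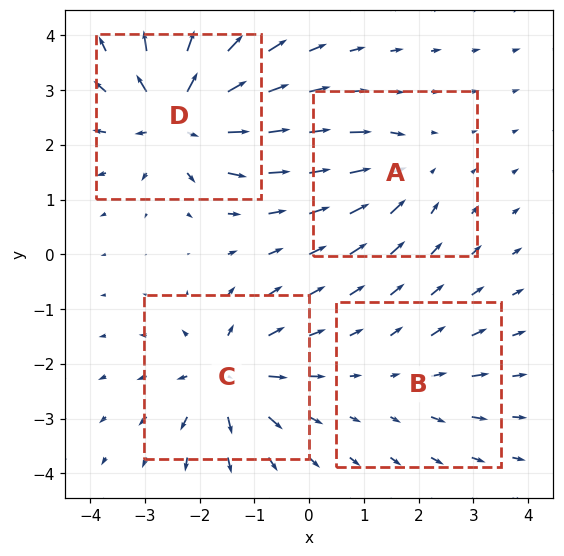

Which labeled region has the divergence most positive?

Divergence at each region's feature centre — A: about -4, B: about +2, C: about +6, D: about +8. Region D is most positive.

D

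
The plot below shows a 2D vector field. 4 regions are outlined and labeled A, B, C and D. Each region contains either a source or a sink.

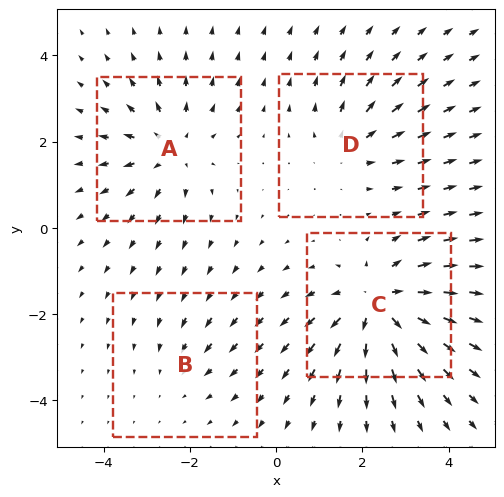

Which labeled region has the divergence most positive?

C

Divergence at each region's feature centre — A: about +5, B: about -2, C: about +7, D: about +3. Region C is most positive.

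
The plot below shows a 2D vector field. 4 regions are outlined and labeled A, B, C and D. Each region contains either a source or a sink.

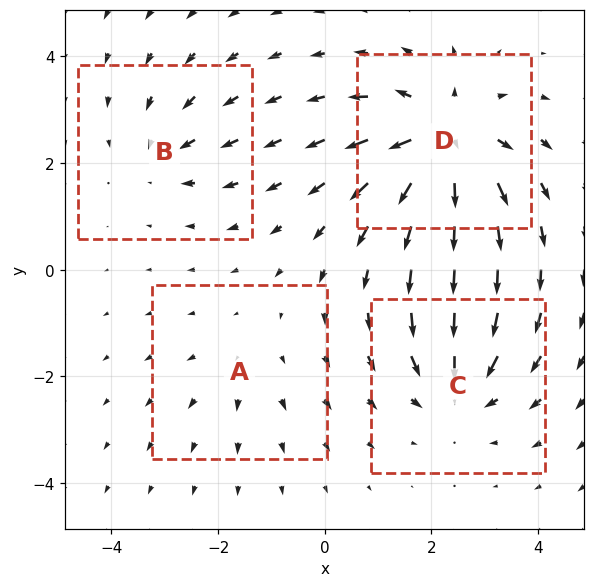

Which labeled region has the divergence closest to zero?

A

Divergence at each region's feature centre — A: about +2, B: about -3, C: about -5, D: about +7. Region A is closest to zero.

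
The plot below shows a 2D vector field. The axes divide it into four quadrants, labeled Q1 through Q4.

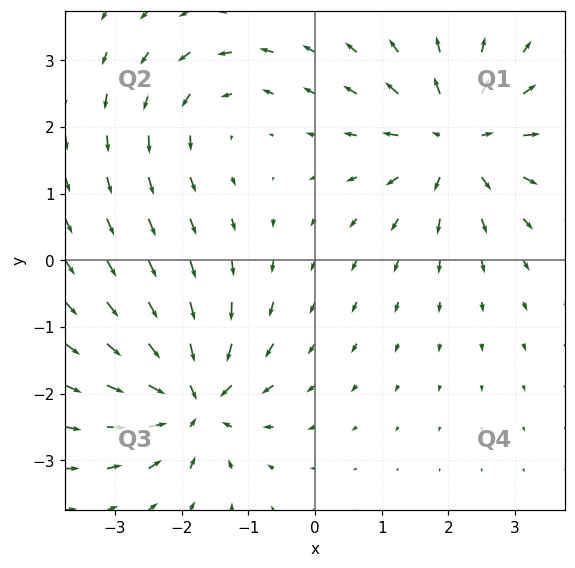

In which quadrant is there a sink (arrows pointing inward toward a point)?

The sink sits at approximately (-1.8, -2.1), which lies in quadrant Q3. The divergence there is about -6, negative as expected for a sink.

Q3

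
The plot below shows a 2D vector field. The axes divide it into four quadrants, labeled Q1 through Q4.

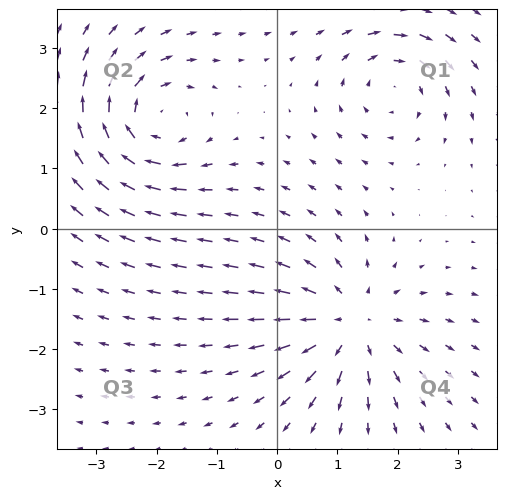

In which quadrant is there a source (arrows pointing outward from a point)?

The source sits at approximately (1.2, -1.6), which lies in quadrant Q4. The divergence there is about +5, positive as expected for a source.

Q4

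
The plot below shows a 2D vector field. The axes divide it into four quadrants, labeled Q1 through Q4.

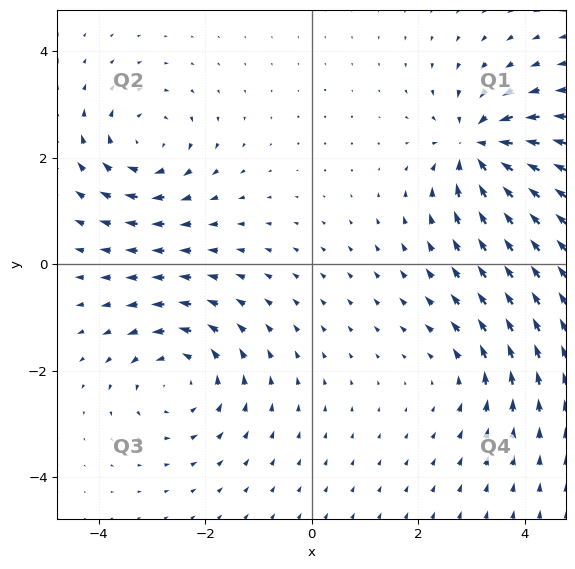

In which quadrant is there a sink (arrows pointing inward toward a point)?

Q1

The sink sits at approximately (3.1, 2.2), which lies in quadrant Q1. The divergence there is about -6, negative as expected for a sink.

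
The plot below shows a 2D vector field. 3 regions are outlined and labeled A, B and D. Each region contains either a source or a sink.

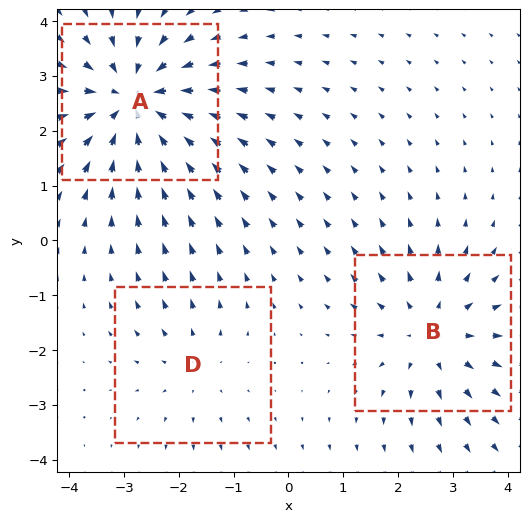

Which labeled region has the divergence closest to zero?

Divergence at each region's feature centre — A: about -5, B: about +3, D: about +2. Region D is closest to zero.

D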